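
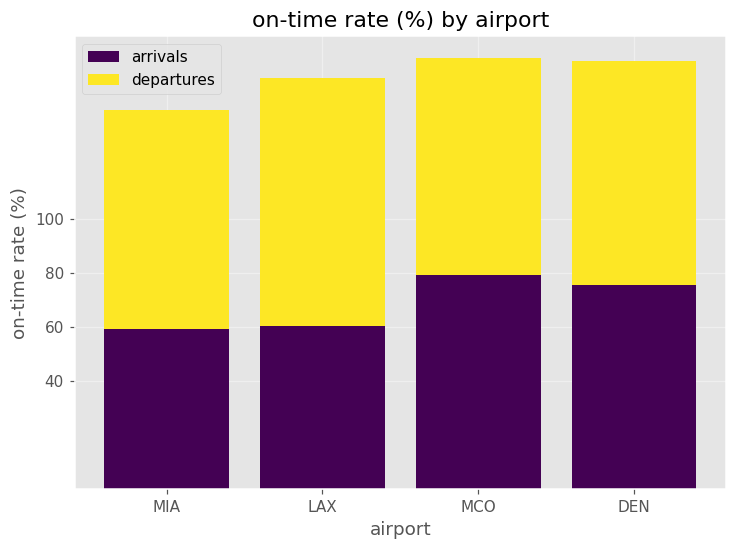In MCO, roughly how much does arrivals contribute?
arrivals top ≈ 80, bottom ≈ 0; segment ≈ 80.

≈ 80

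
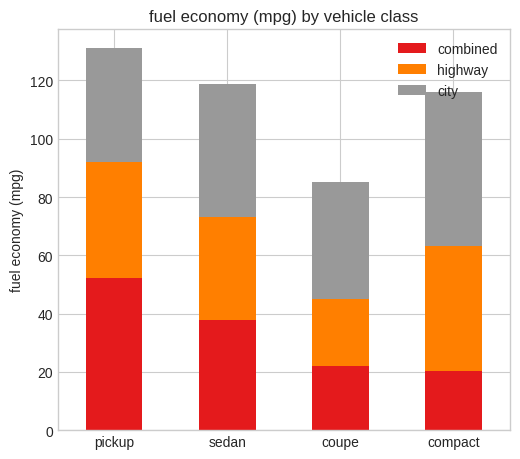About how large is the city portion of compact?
≈ 60

city top ≈ 120, bottom ≈ 60; segment ≈ 60.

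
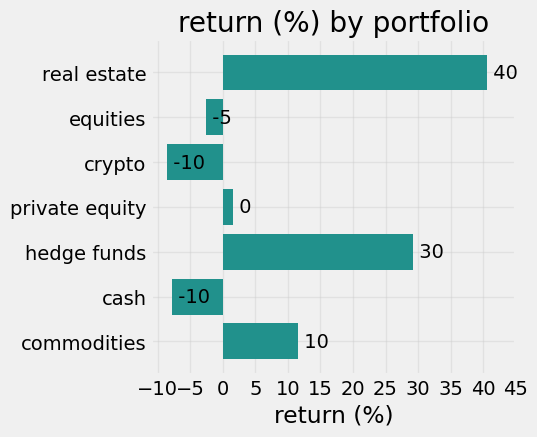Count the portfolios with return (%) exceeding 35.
Above 35: real estate.

1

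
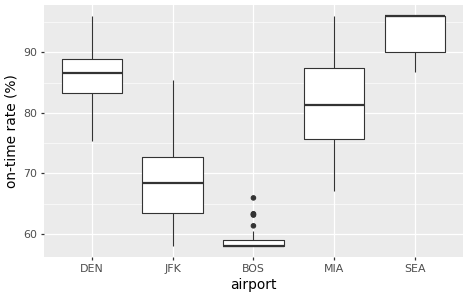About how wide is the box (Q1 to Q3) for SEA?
Q3 ≈ 95, Q1 ≈ 90; IQR ≈ 5.

≈ 5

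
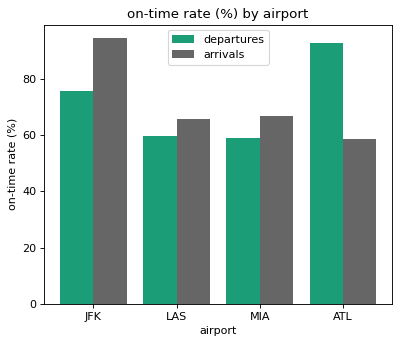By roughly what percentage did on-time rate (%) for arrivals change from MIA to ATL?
MIA ≈ 70, ATL ≈ 60; (60 − 70) / 70 ≈ -14.3%.

≈ -14.3%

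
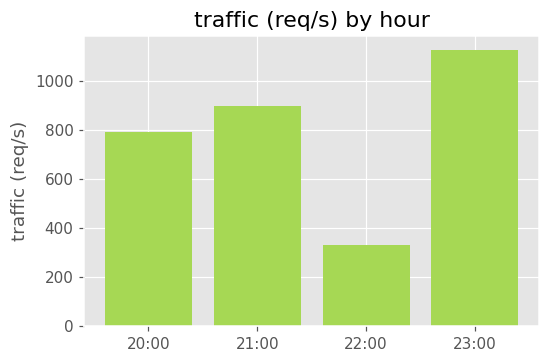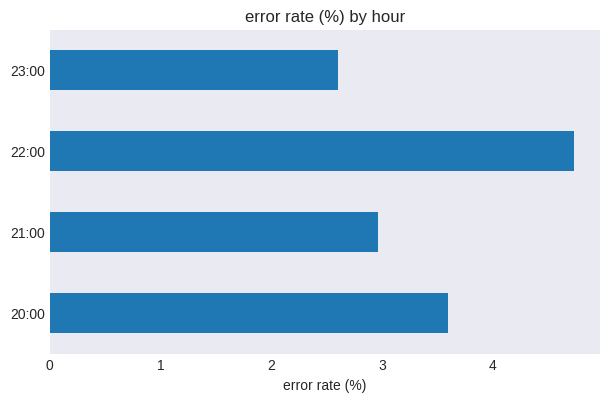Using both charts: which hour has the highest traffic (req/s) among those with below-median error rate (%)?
Chart 2 median error rate (%) ≈ 3.5; below-median hours: 21:00, 23:00. Among those, 23:00 has the highest traffic (req/s) (≈ 1200).

23:00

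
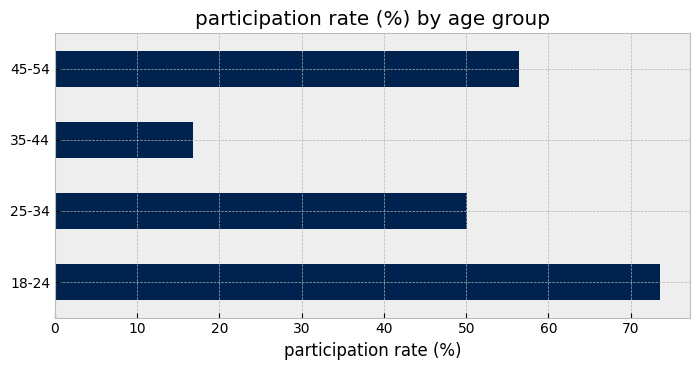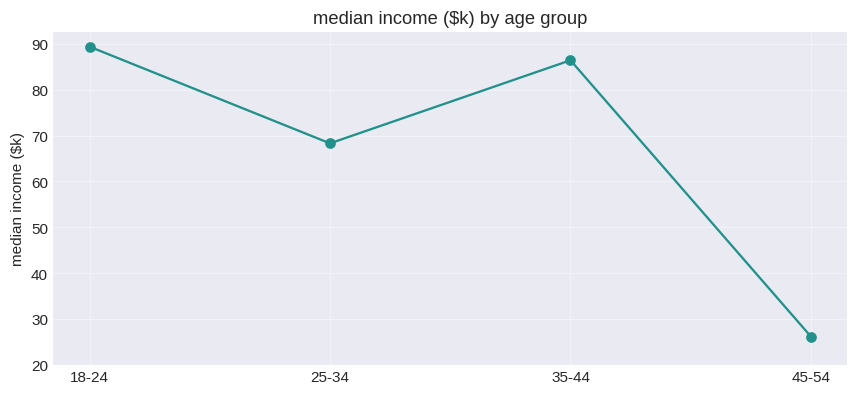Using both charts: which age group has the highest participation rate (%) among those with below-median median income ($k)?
45-54

Chart 2 median median income ($k) ≈ 80; below-median age groups: 25-34, 45-54. Among those, 45-54 has the highest participation rate (%) (≈ 60).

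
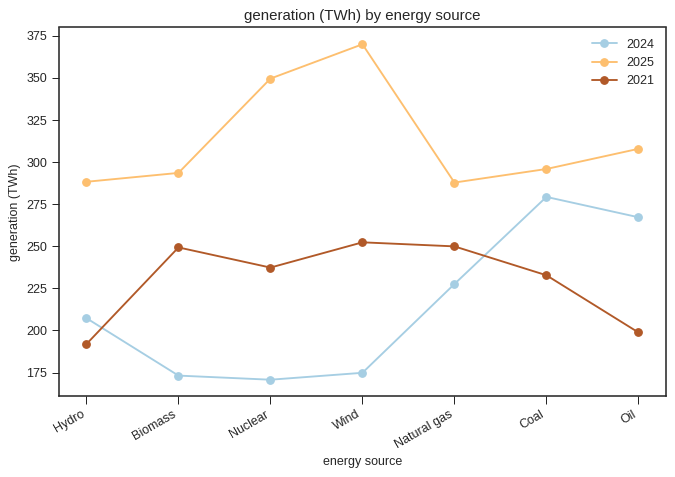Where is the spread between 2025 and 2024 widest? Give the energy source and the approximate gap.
Wind, ≈ 200 TWh

Wind: 2025 ≈ 380, 2024 ≈ 180 → gap ≈ 200. Next-largest (Nuclear) is only ≈ 160.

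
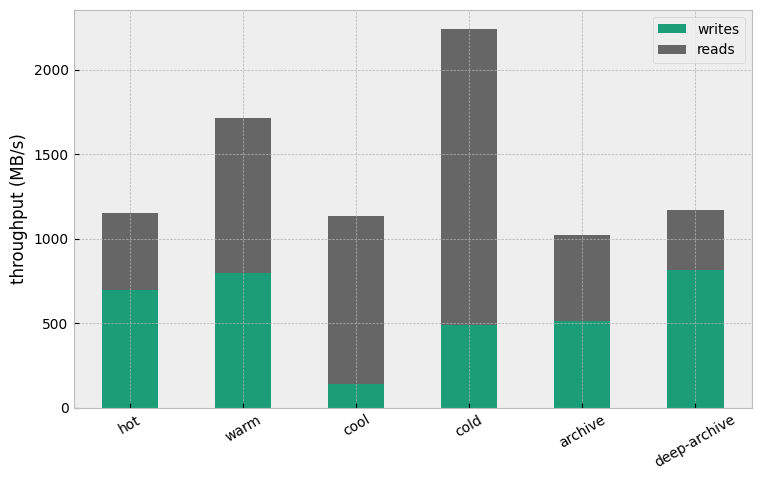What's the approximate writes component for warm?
≈ 800

writes top ≈ 800, bottom ≈ 0; segment ≈ 800.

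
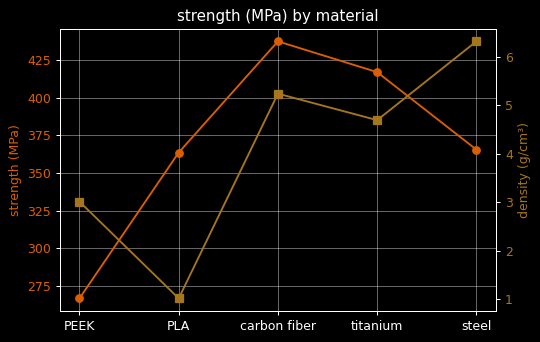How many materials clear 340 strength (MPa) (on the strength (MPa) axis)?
4

Above 340: PLA, carbon fiber, titanium, steel.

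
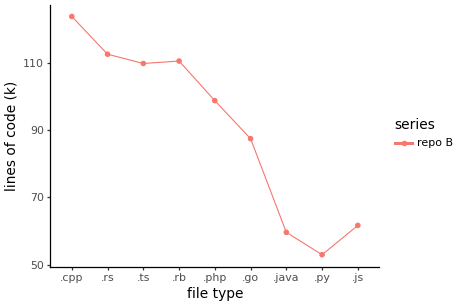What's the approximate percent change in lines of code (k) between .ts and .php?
.ts ≈ 110, .php ≈ 100; (100 − 110) / 110 ≈ -9.1%.

≈ -9.1%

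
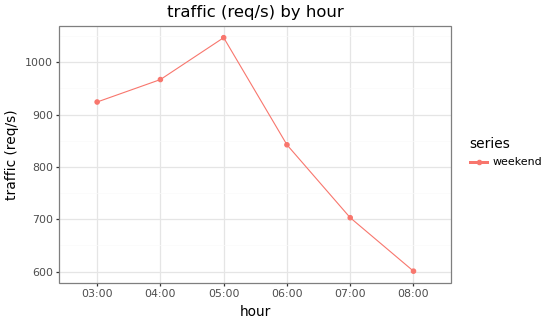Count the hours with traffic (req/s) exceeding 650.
Above 650: 03:00, 04:00, 05:00, 06:00, 07:00.

5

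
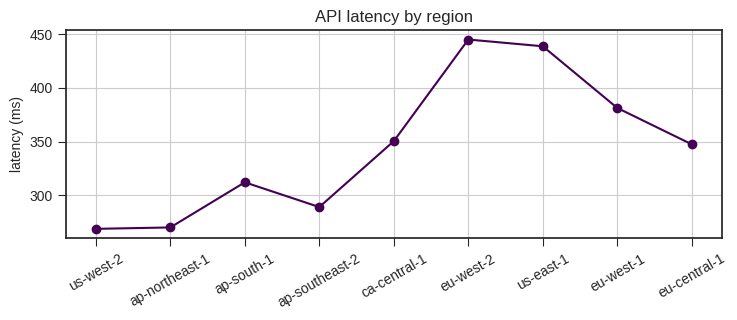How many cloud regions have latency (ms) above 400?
2

Above 400: eu-west-2, us-east-1.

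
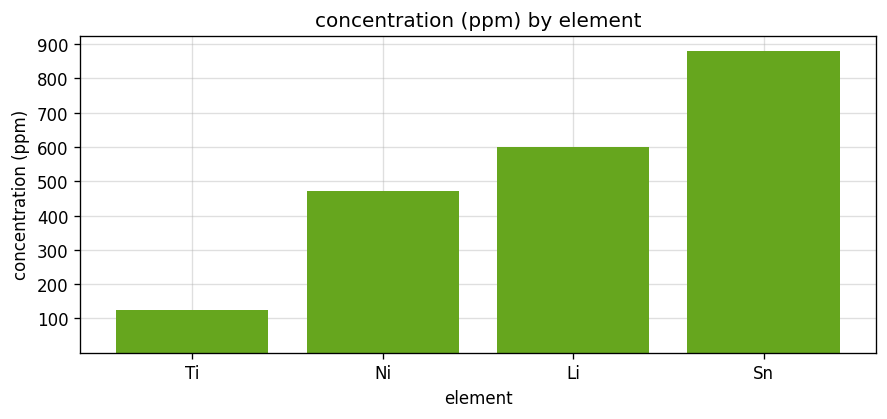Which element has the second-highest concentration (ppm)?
Li

Top 3: Sn ≈ 900, Li ≈ 600, Ni ≈ 500.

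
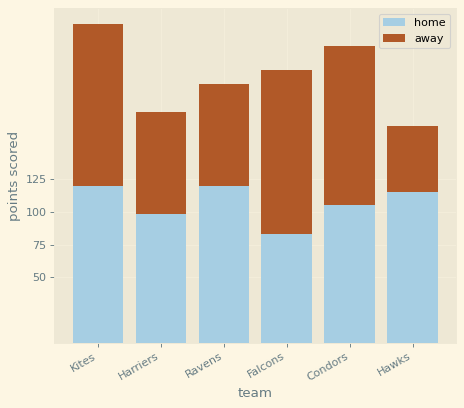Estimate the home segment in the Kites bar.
home top ≈ 125, bottom ≈ 0; segment ≈ 125.

≈ 125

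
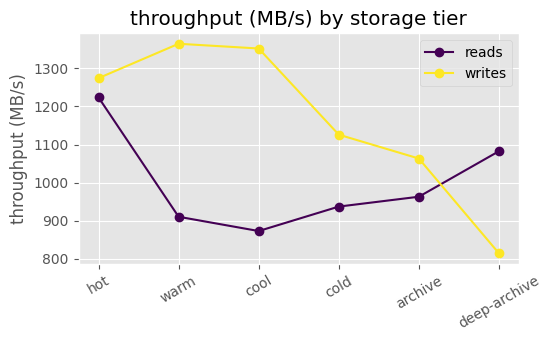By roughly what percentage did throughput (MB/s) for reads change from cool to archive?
≈ +11.8%

cool ≈ 850, archive ≈ 950; (950 − 850) / 850 ≈ +11.8%.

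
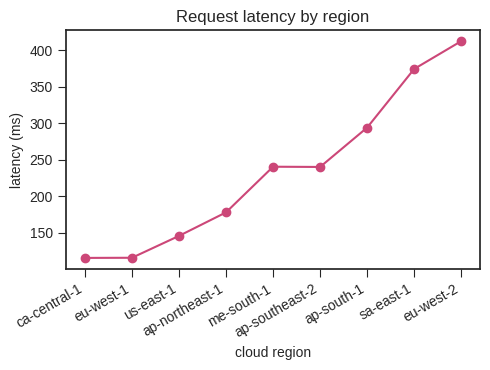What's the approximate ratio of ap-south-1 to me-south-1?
≈ 1.2×

ap-south-1 ≈ 300, me-south-1 ≈ 250; 300/250 ≈ 1.2.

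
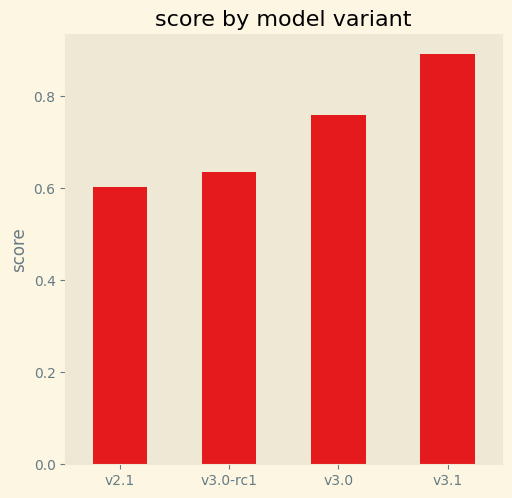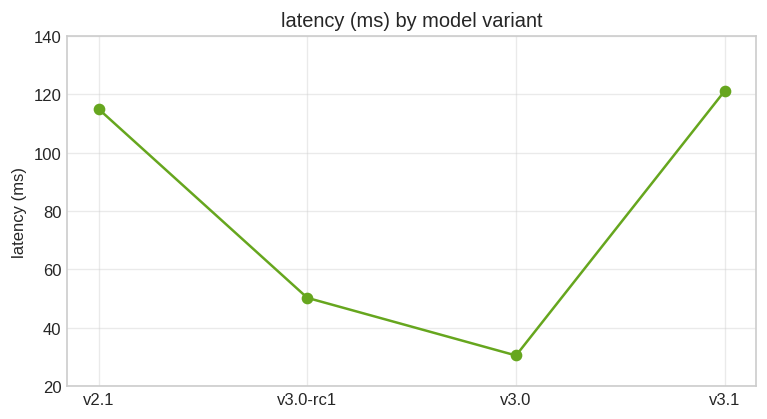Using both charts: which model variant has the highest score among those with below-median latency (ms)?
Chart 2 median latency (ms) ≈ 80; below-median model variants: v3.0-rc1, v3.0. Among those, v3.0 has the highest score (≈ 0.8).

v3.0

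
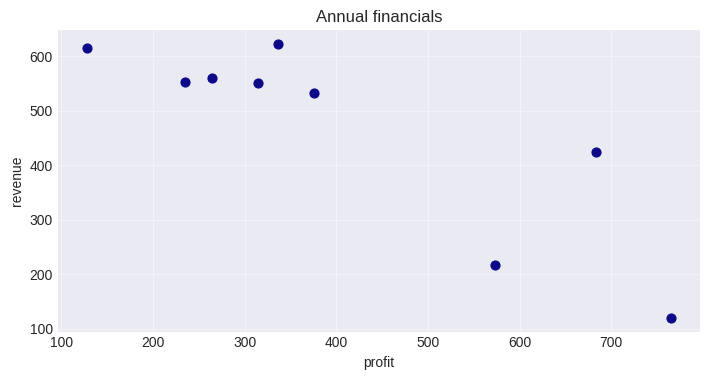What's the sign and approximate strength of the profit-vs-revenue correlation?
Points are negatively correlated; strong (|r| ≈ 0.9).

negative, strong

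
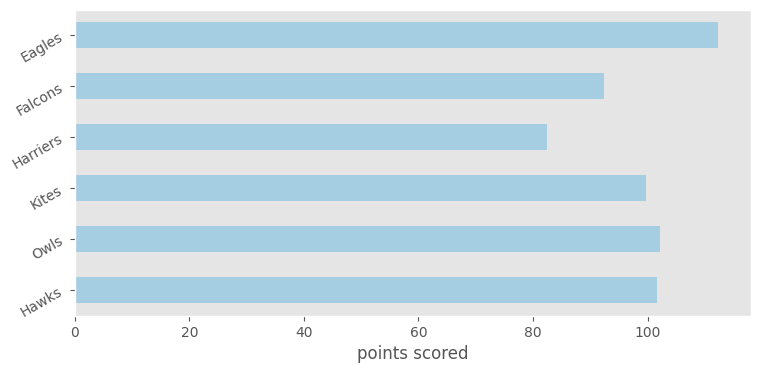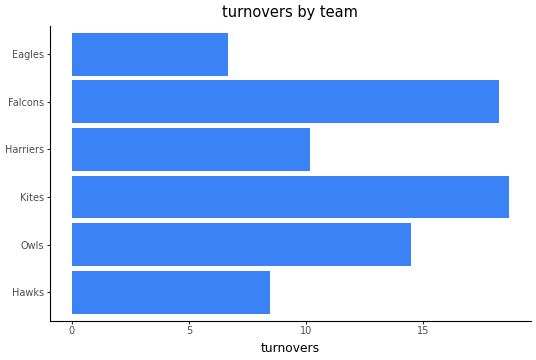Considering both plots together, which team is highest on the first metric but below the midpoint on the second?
Eagles

Chart 2 median turnovers ≈ 12; below-median teams: Hawks, Harriers, Eagles. Among those, Eagles has the highest points scored (≈ 120).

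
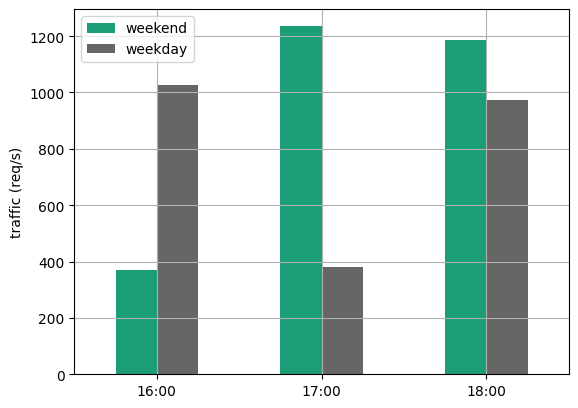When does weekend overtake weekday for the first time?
16:00: weekend ≈ 400 vs weekday ≈ 1000 (not yet); 17:00: weekend ≈ 1200 vs weekday ≈ 400 (first crossover).

17:00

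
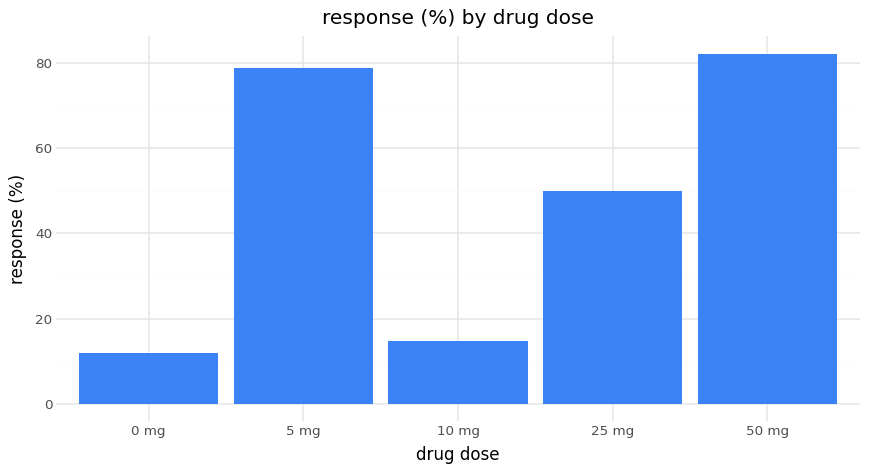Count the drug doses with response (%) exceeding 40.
3

Above 40: 5 mg, 25 mg, 50 mg.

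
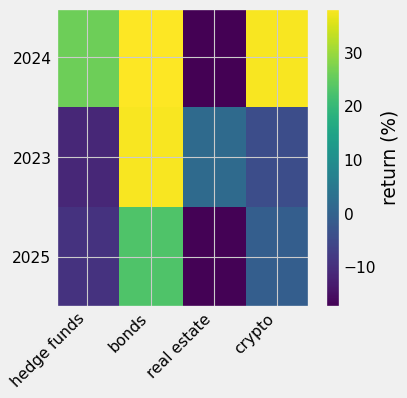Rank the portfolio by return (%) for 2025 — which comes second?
crypto

Top 3 for 2025: bonds ≈ 25, crypto ≈ 0, hedge funds ≈ -10.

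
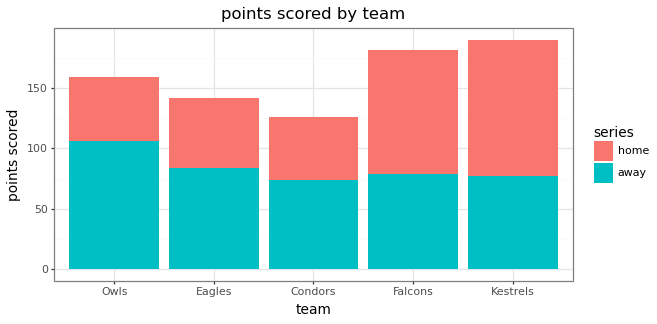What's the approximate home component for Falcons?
≈ 100

home top ≈ 180, bottom ≈ 80; segment ≈ 100.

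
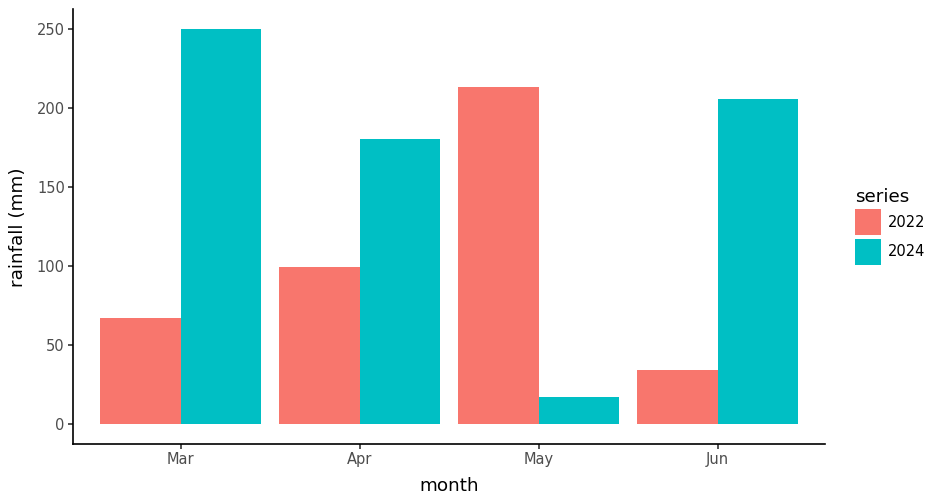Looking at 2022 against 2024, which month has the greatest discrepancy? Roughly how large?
May, ≈ 200 mm

May: 2022 ≈ 225, 2024 ≈ 25 → gap ≈ 200. Next-largest (Mar) is only ≈ 175.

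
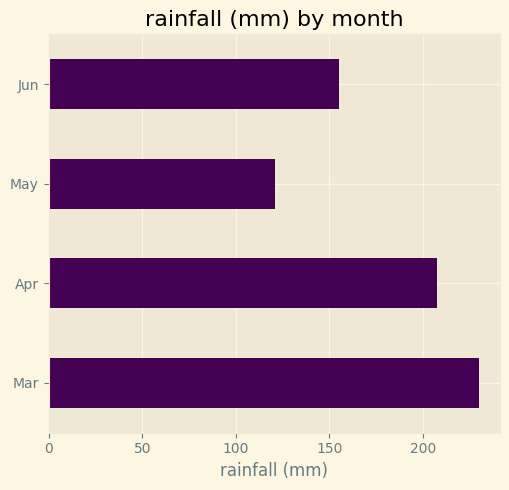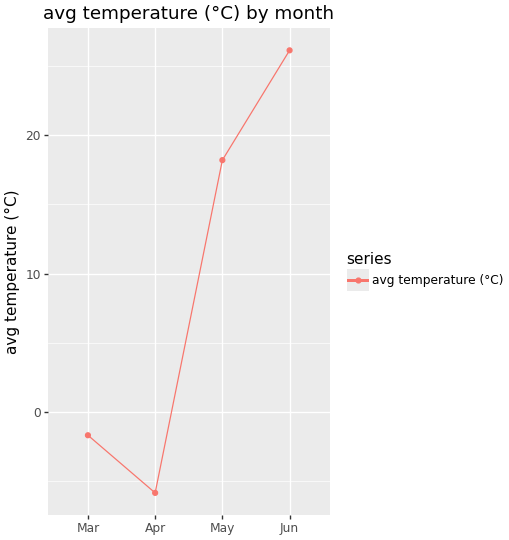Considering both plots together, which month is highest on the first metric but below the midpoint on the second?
Mar

Chart 2 median avg temperature (°C) ≈ 10; below-median months: Mar, Apr. Among those, Mar has the highest rainfall (mm) (≈ 225).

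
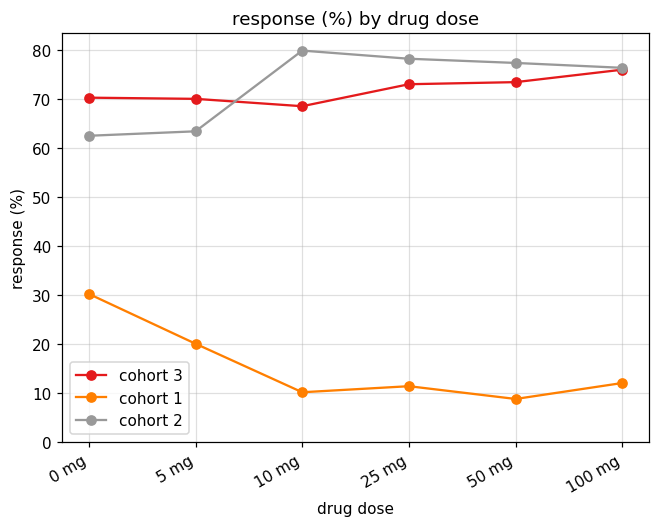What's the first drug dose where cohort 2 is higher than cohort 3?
5 mg: cohort 2 ≈ 60 vs cohort 3 ≈ 70 (not yet); 10 mg: cohort 2 ≈ 80 vs cohort 3 ≈ 70 (first crossover).

10 mg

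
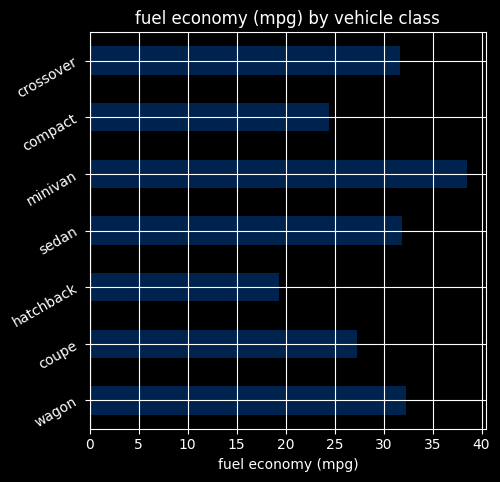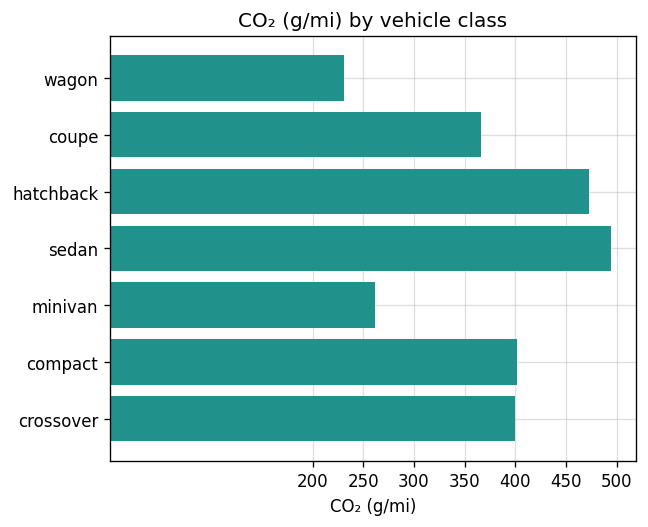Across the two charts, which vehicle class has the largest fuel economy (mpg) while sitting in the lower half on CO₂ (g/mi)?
Chart 2 median CO₂ (g/mi) ≈ 400; below-median vehicle classes: wagon, coupe, minivan. Among those, minivan has the highest fuel economy (mpg) (≈ 40).

minivan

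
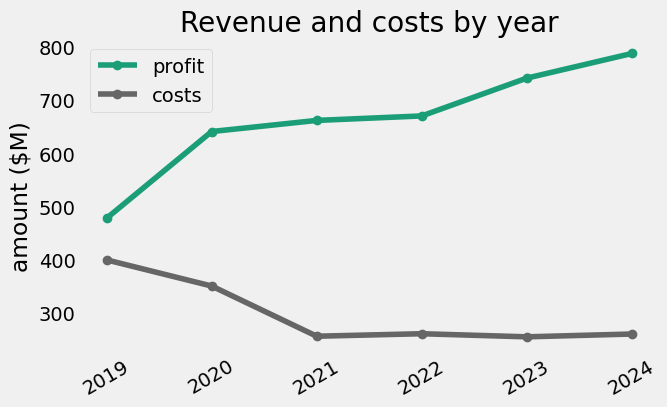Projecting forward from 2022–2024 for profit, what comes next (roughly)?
Last three: 650, 750, 800 → slope ≈ 75/step → next ≈ 875.

≈ 875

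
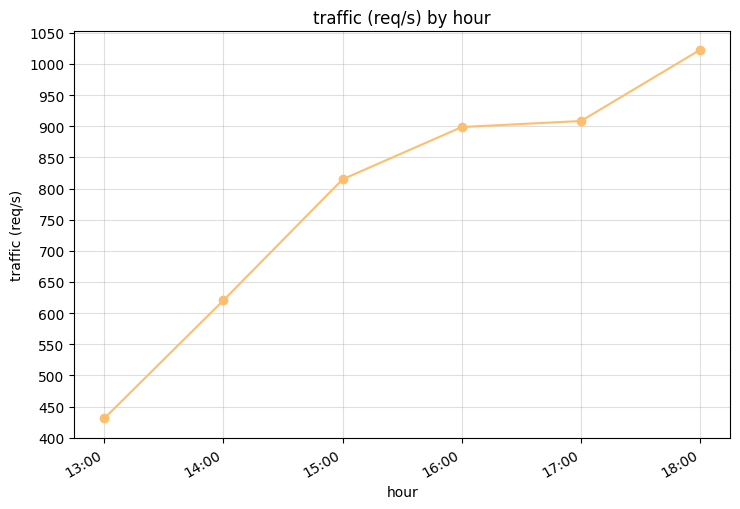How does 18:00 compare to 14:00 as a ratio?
≈ 1.67×

18:00 ≈ 1000, 14:00 ≈ 600; 1000/600 ≈ 1.67.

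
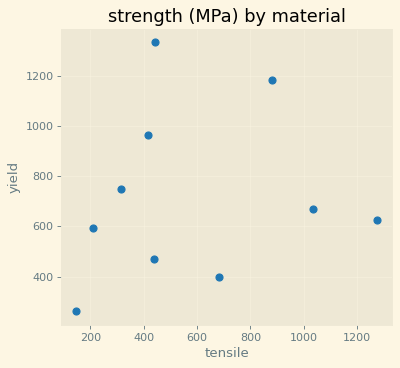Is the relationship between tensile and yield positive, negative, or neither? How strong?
no clear correlation

Points are roughly uncorrelated; weak (|r| ≈ 0.1).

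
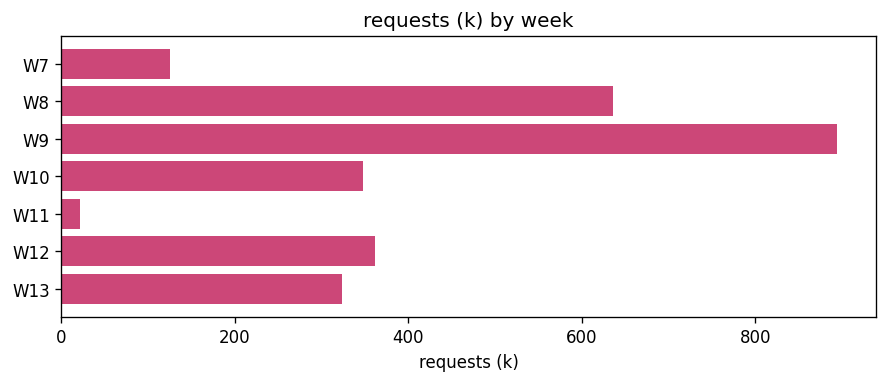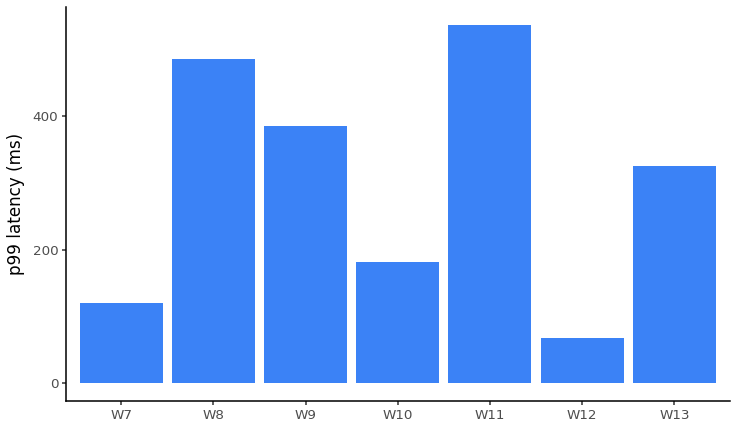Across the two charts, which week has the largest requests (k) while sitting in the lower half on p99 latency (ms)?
W12

Chart 2 median p99 latency (ms) ≈ 350; below-median weeks: W7, W10, W12. Among those, W12 has the highest requests (k) (≈ 400).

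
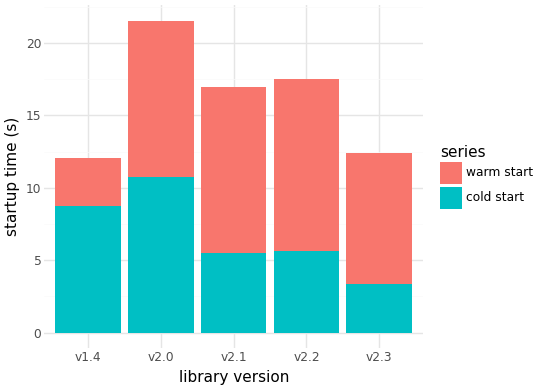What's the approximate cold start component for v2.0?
cold start top ≈ 10, bottom ≈ 0; segment ≈ 10.

≈ 10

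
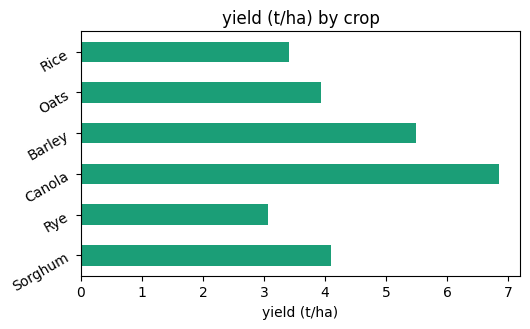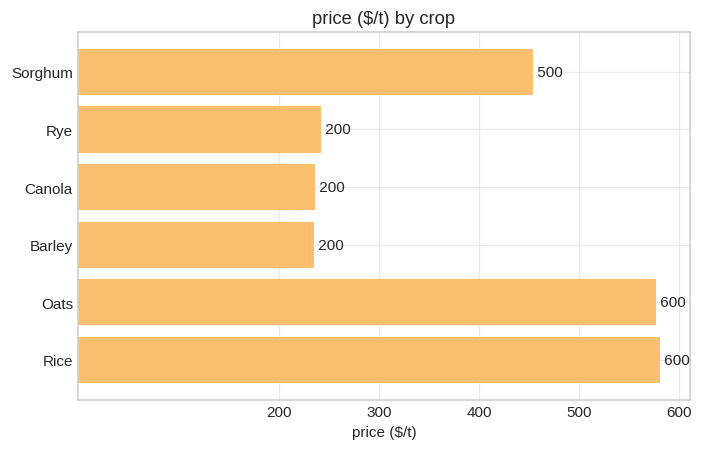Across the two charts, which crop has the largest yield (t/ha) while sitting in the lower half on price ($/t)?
Chart 2 median price ($/t) ≈ 300; below-median crops: Rye, Canola, Barley. Among those, Canola has the highest yield (t/ha) (≈ 7).

Canola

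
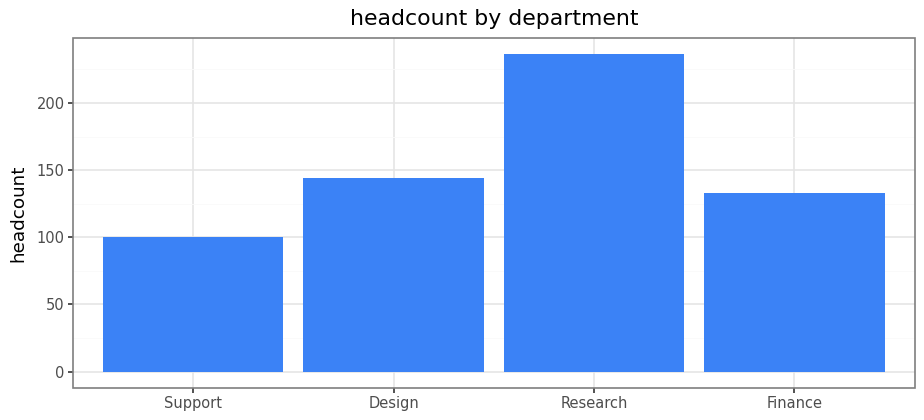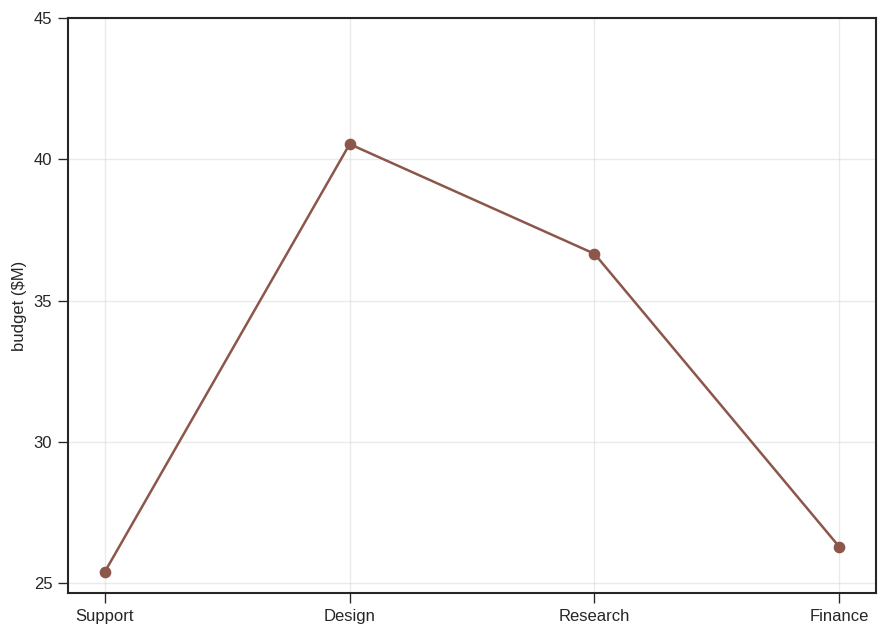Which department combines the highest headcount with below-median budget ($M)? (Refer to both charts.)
Chart 2 median budget ($M) ≈ 30; below-median departments: Support, Finance. Among those, Finance has the highest headcount (≈ 125).

Finance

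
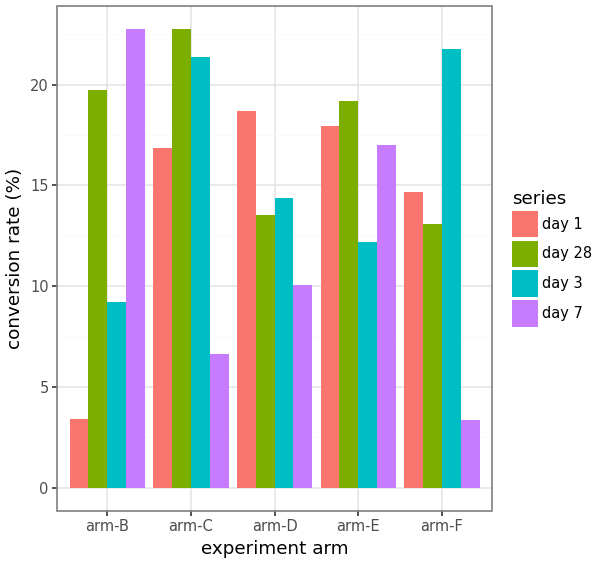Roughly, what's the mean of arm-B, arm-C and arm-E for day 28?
≈ 21

(20 + 22 + 20) / 3 ≈ 21.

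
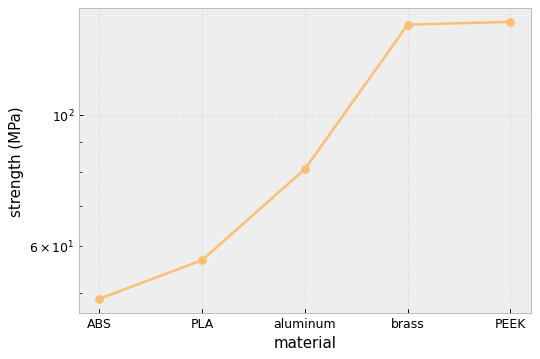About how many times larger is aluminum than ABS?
aluminum ≈ 80, ABS ≈ 50; 80/50 ≈ 1.6.

≈ 1.6×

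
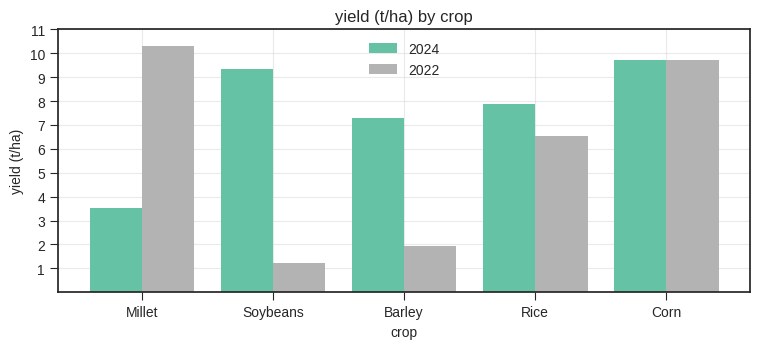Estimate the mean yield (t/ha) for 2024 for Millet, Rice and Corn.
≈ 7

(4 + 8 + 10) / 3 ≈ 7.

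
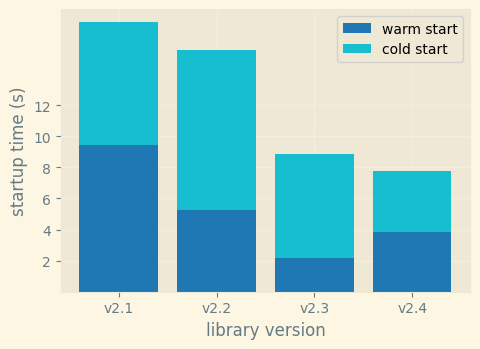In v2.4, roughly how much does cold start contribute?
cold start top ≈ 8, bottom ≈ 4; segment ≈ 4.

≈ 4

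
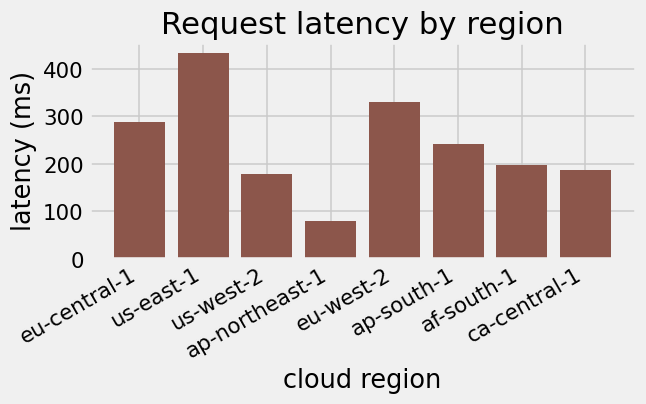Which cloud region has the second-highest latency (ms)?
eu-west-2

Top 3: us-east-1 ≈ 450, eu-west-2 ≈ 350, eu-central-1 ≈ 300.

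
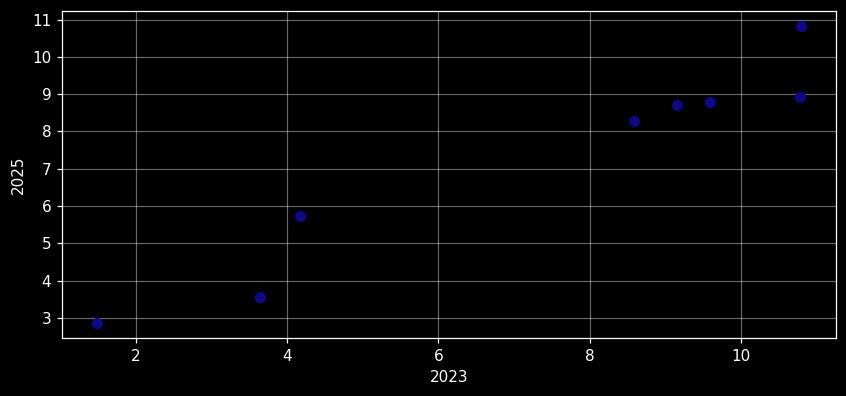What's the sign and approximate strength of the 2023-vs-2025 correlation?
Points are positively correlated; strong (|r| ≈ 1.0).

positive, strong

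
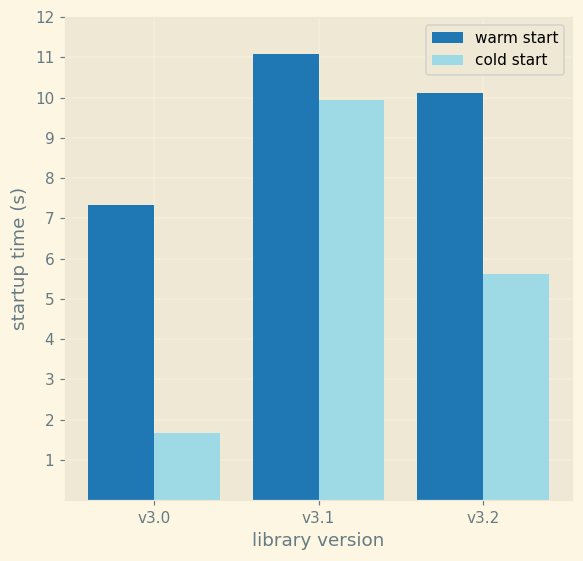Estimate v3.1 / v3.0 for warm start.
≈ 1.57×

v3.1 ≈ 11, v3.0 ≈ 7; 11/7 ≈ 1.57.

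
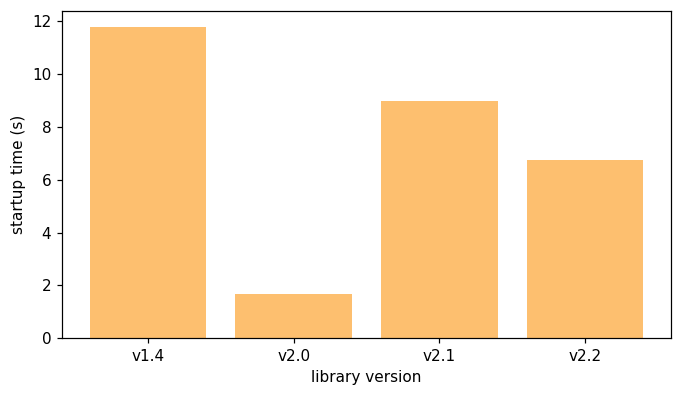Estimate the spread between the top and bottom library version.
≈ 10

Max v1.4 ≈ 12, min v2.0 ≈ 2; range ≈ 10.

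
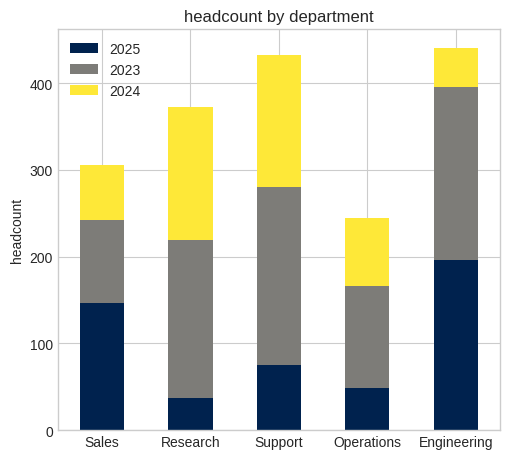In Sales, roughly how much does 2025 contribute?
≈ 150

2025 top ≈ 150, bottom ≈ 0; segment ≈ 150.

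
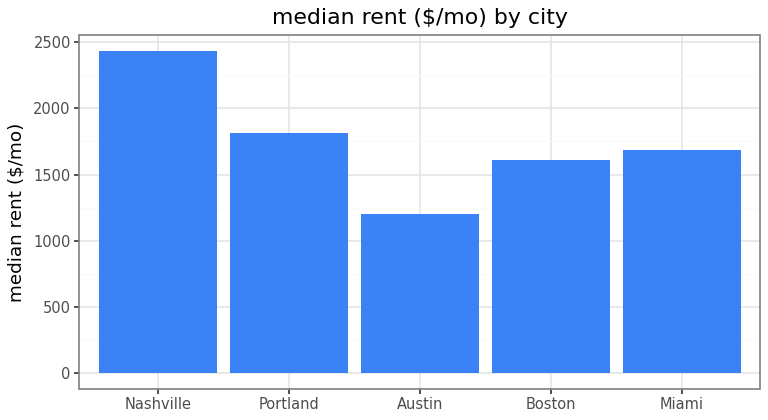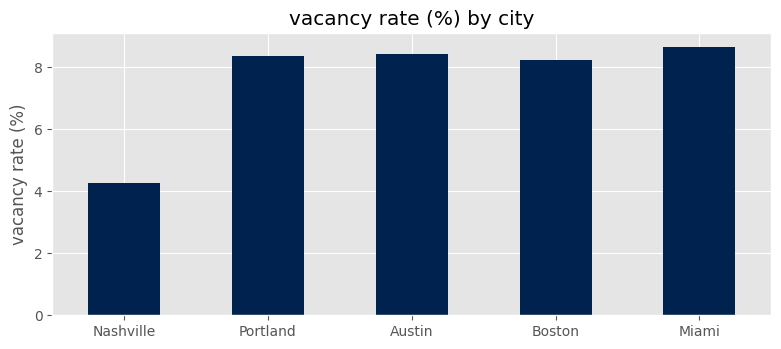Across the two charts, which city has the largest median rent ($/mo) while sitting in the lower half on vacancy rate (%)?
Chart 2 median vacancy rate (%) ≈ 8; below-median cities: Nashville, Boston. Among those, Nashville has the highest median rent ($/mo) (≈ 2500).

Nashville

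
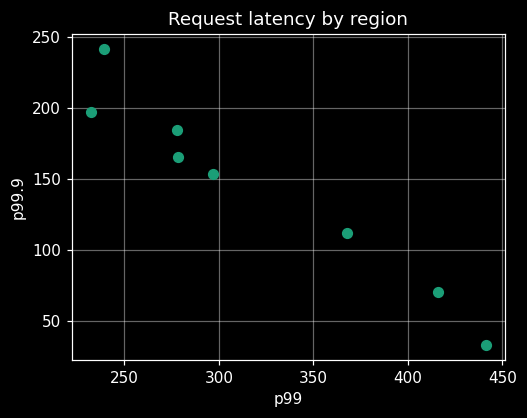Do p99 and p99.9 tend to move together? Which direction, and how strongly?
Points are negatively correlated; strong (|r| ≈ 1.0).

negative, strong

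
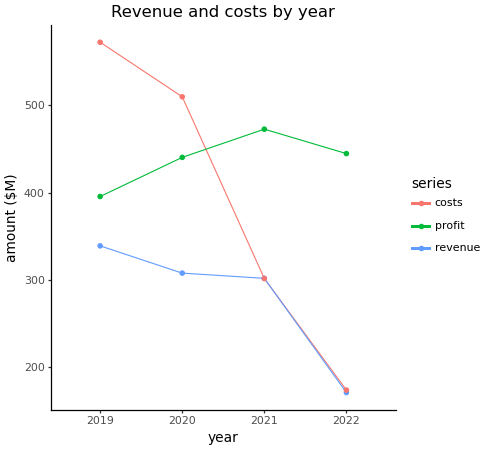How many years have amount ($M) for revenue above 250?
Above 250: 2019, 2020, 2021.

3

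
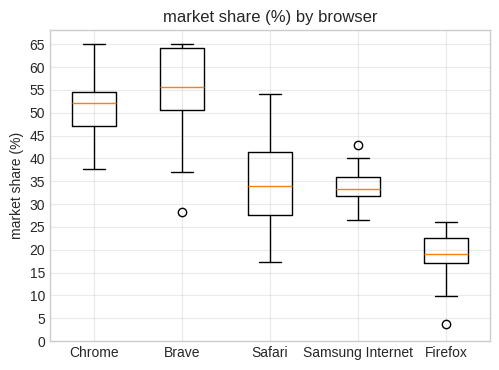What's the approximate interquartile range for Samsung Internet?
≈ 5

Q3 ≈ 35, Q1 ≈ 30; IQR ≈ 5.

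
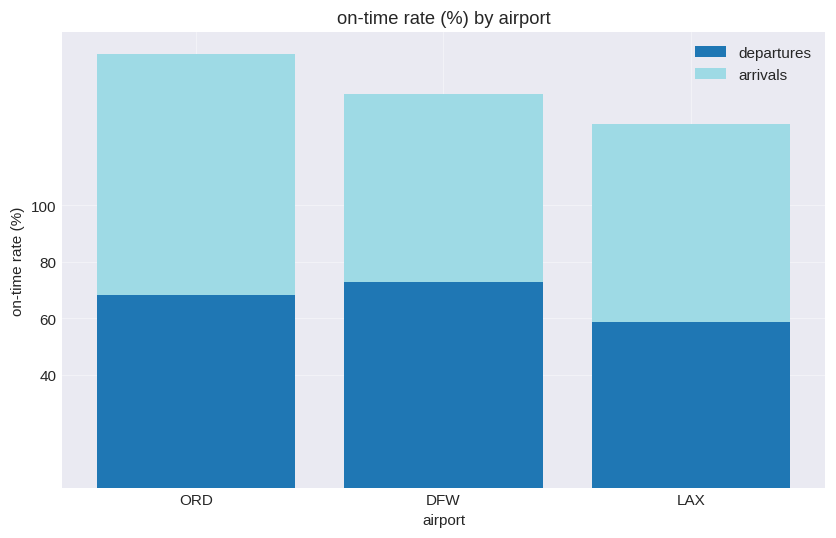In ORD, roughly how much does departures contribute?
≈ 60

departures top ≈ 60, bottom ≈ 0; segment ≈ 60.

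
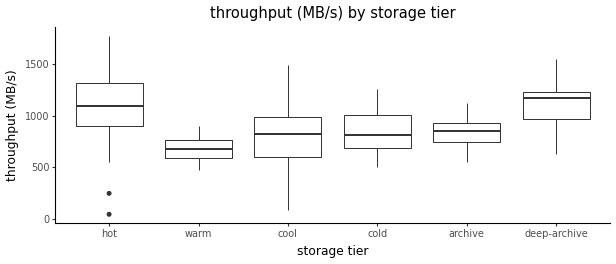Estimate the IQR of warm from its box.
Q3 ≈ 750, Q1 ≈ 600; IQR ≈ 150.

≈ 150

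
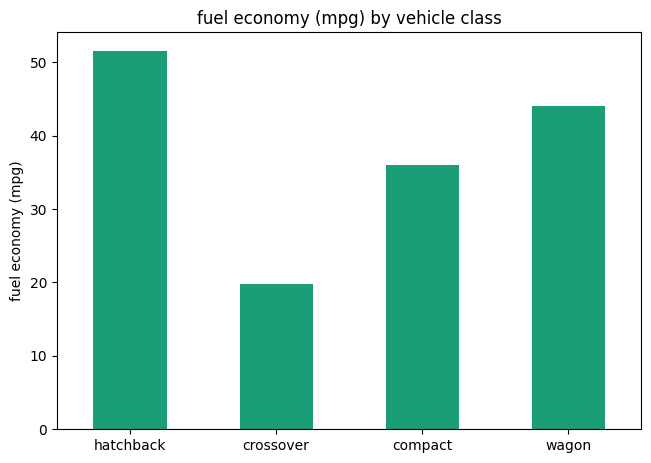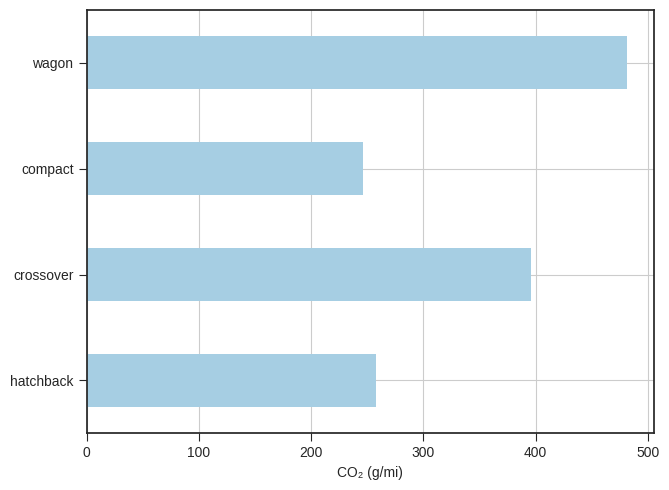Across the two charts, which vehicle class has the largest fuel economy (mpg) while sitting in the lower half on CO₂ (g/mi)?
hatchback

Chart 2 median CO₂ (g/mi) ≈ 350; below-median vehicle classes: hatchback, compact. Among those, hatchback has the highest fuel economy (mpg) (≈ 50).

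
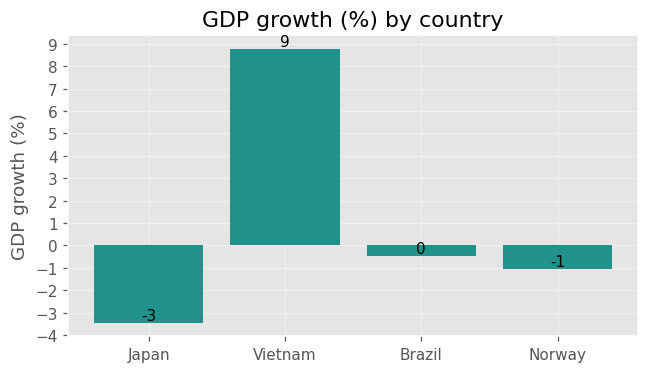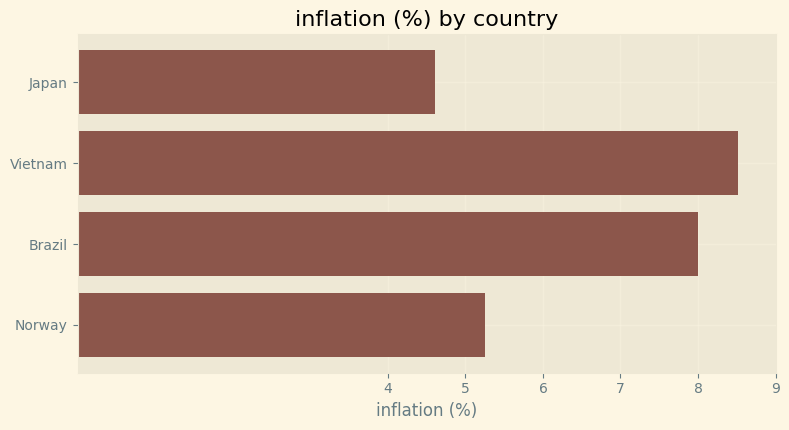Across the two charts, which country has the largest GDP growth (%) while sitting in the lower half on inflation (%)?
Norway

Chart 2 median inflation (%) ≈ 7; below-median countries: Japan, Norway. Among those, Norway has the highest GDP growth (%) (≈ -1).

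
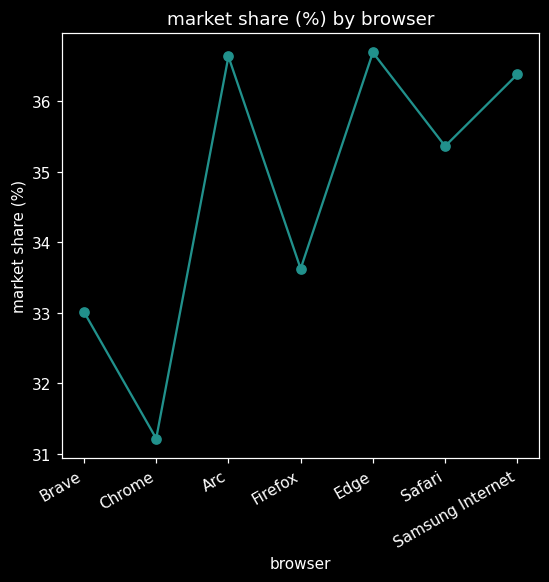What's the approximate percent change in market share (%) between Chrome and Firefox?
≈ +8.1%

Chrome ≈ 31.0, Firefox ≈ 33.5; (33.5 − 31.0) / 31.0 ≈ +8.1%.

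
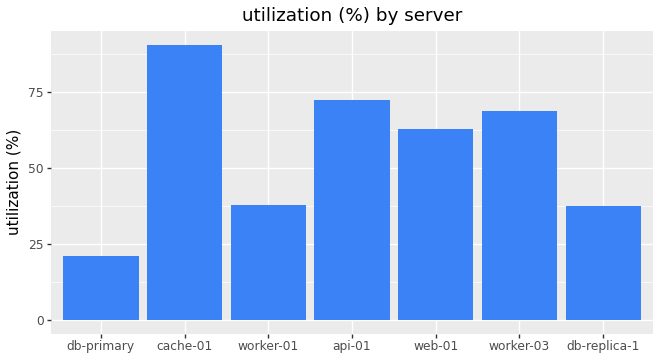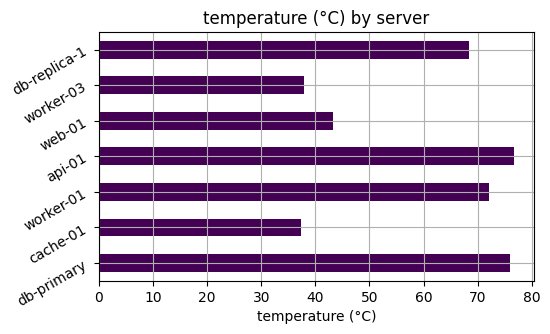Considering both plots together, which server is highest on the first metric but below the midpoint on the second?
Chart 2 median temperature (°C) ≈ 70; below-median servers: cache-01, web-01, worker-03. Among those, cache-01 has the highest utilization (%) (≈ 90).

cache-01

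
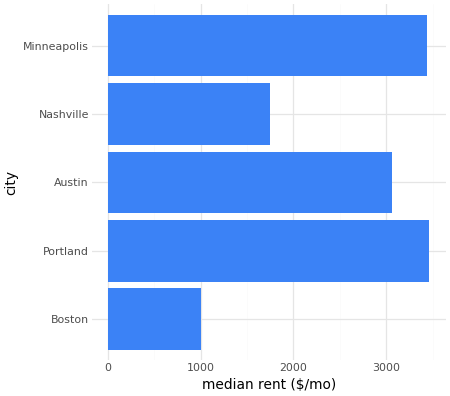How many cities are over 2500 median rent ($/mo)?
3

Above 2500: Portland, Austin, Minneapolis.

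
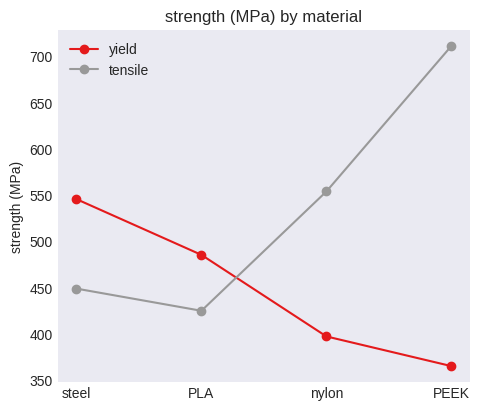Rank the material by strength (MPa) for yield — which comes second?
Top 3 for yield: steel ≈ 550, PLA ≈ 500, nylon ≈ 400.

PLA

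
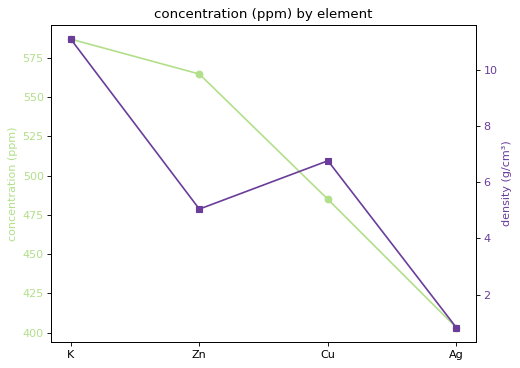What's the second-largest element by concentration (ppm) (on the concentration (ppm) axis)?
Zn

Top 3 (on the concentration (ppm) axis): K ≈ 580, Zn ≈ 560, Cu ≈ 480.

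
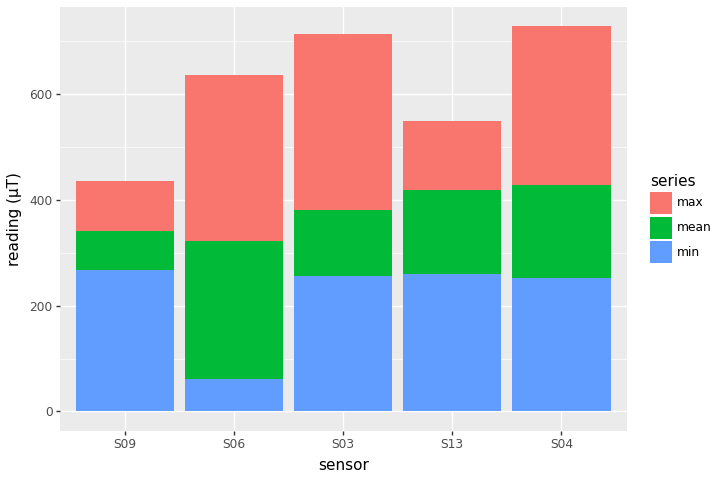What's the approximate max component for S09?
max top ≈ 400, bottom ≈ 300; segment ≈ 100.

≈ 100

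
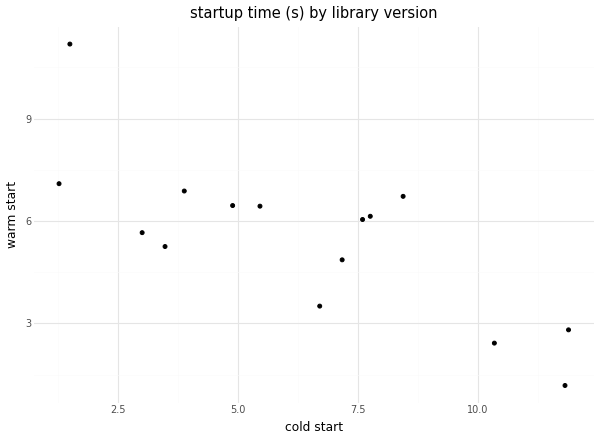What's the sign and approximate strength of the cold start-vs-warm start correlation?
negative, strong

Points are negatively correlated; strong (|r| ≈ 0.8).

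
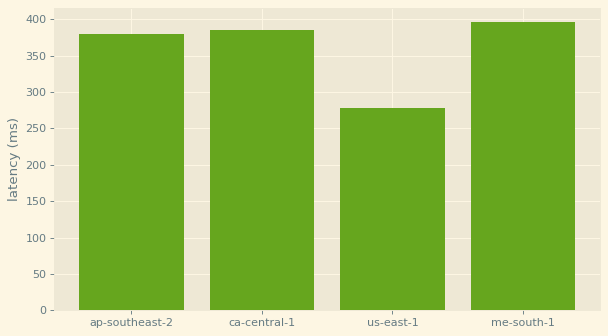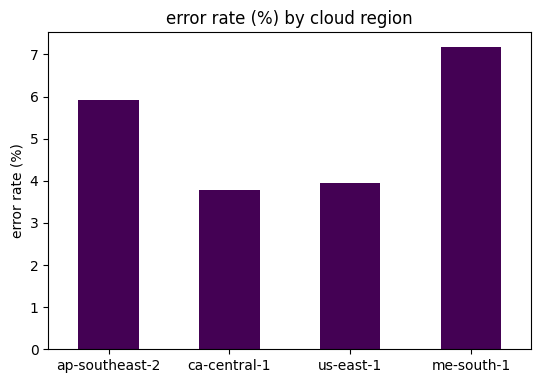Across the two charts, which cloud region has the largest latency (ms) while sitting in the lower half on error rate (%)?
Chart 2 median error rate (%) ≈ 5; below-median cloud regions: ca-central-1, us-east-1. Among those, ca-central-1 has the highest latency (ms) (≈ 400).

ca-central-1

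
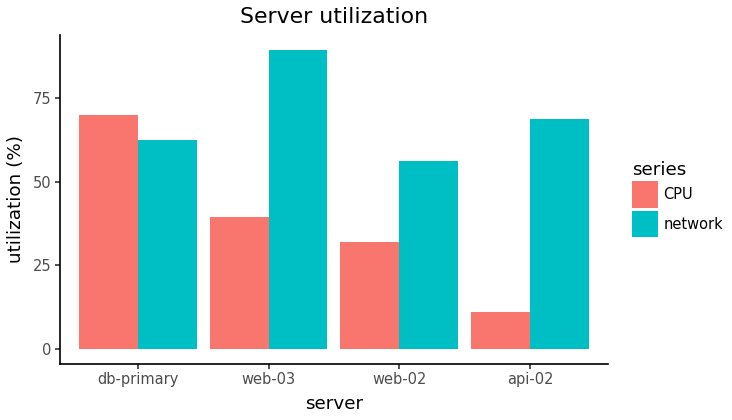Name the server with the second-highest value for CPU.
web-03

Top 3 for CPU: db-primary ≈ 70, web-03 ≈ 40, web-02 ≈ 30.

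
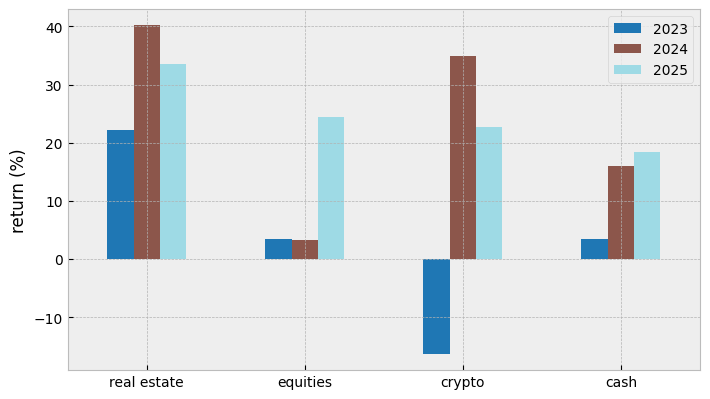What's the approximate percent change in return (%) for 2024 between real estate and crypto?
real estate ≈ 40, crypto ≈ 35; (35 − 40) / 40 ≈ -12.5%.

≈ -12.5%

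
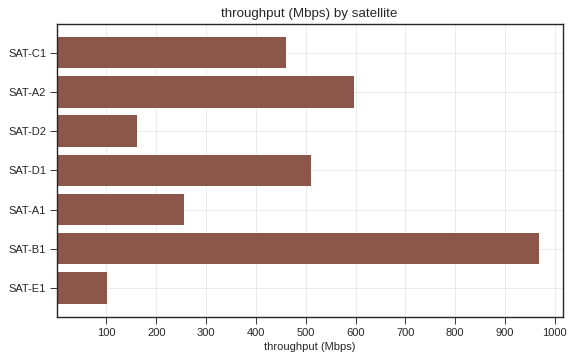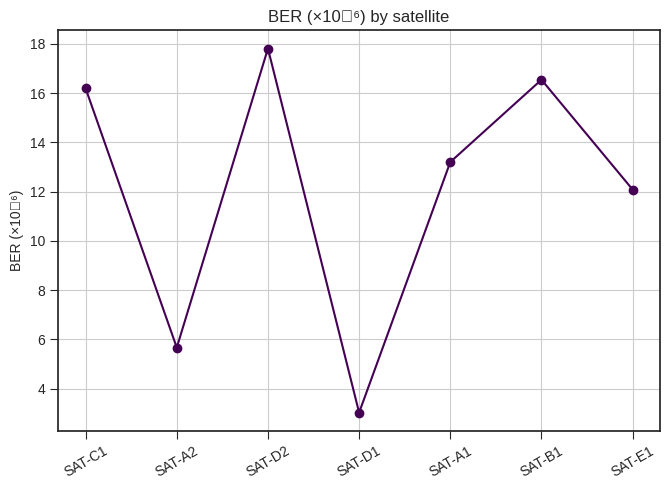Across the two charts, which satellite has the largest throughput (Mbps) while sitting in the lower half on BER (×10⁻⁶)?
SAT-A2

Chart 2 median BER (×10⁻⁶) ≈ 14; below-median satellites: SAT-A2, SAT-D1, SAT-E1. Among those, SAT-A2 has the highest throughput (Mbps) (≈ 600).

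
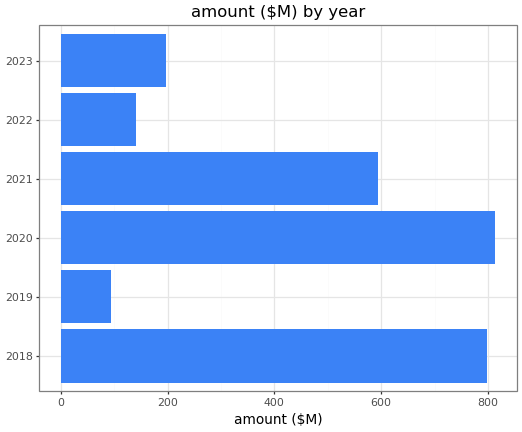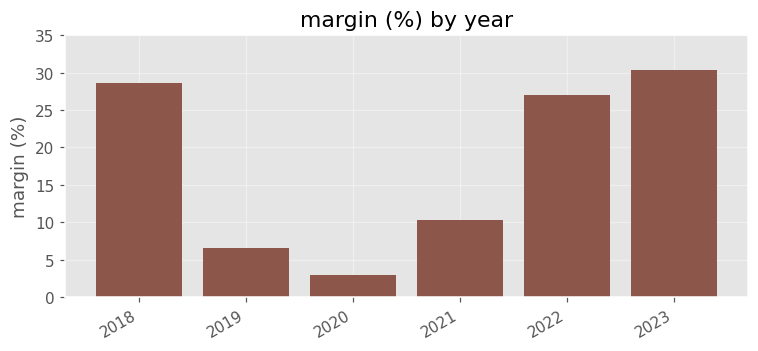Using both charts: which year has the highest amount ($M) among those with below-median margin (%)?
Chart 2 median margin (%) ≈ 20; below-median years: 2019, 2020, 2021. Among those, 2020 has the highest amount ($M) (≈ 800).

2020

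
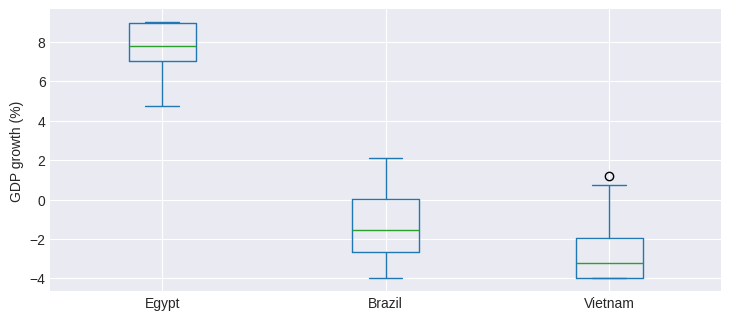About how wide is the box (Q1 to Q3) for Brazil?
Q3 ≈ 0, Q1 ≈ -3; IQR ≈ 3.

≈ 3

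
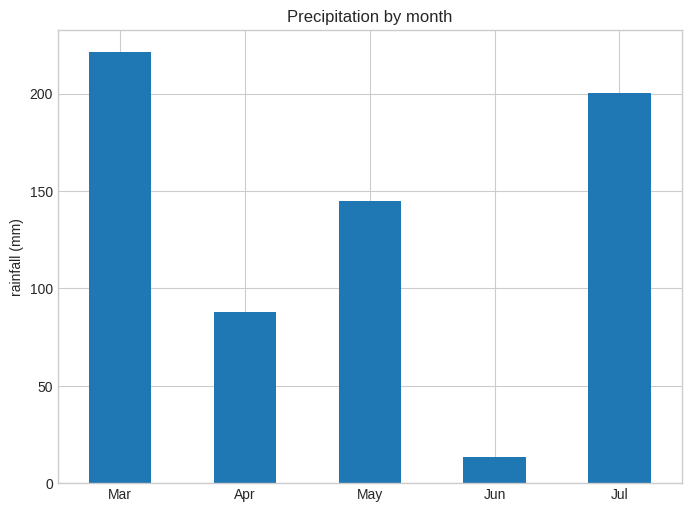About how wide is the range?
≈ 200

Max Mar ≈ 220, min Jun ≈ 20; range ≈ 200.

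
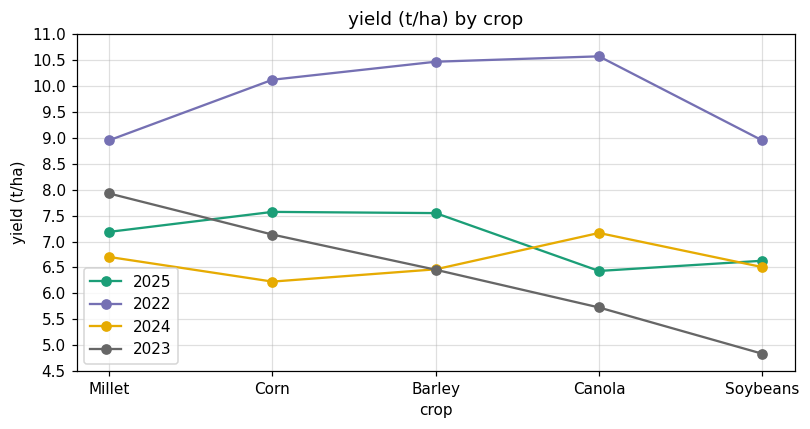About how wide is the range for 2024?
Max Canola ≈ 7.0, min Corn ≈ 6.0; range ≈ 1.0.

≈ 1.0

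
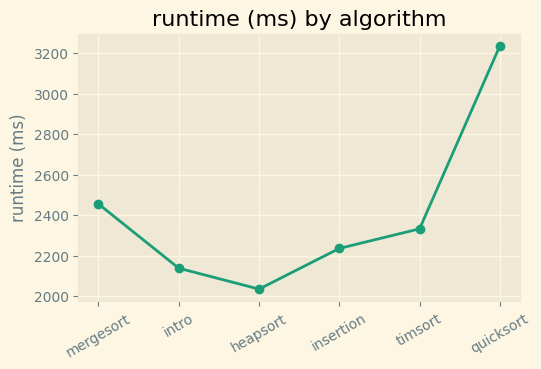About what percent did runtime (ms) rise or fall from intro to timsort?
intro ≈ 2200, timsort ≈ 2400; (2400 − 2200) / 2200 ≈ +9.1%.

≈ +9.1%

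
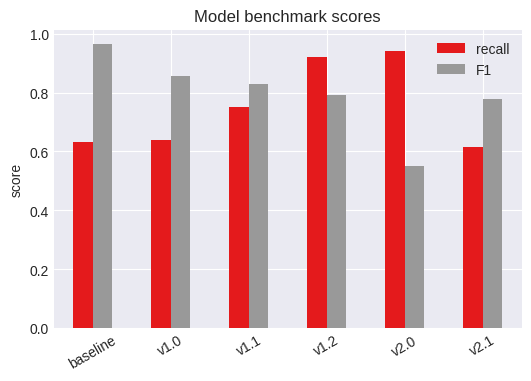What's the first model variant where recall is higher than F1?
v1.1: recall ≈ 0.8 vs F1 ≈ 0.8 (not yet); v1.2: recall ≈ 0.9 vs F1 ≈ 0.8 (first crossover).

v1.2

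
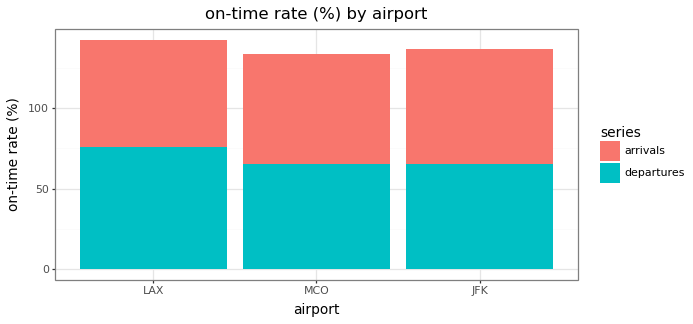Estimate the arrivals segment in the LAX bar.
≈ 60

arrivals top ≈ 140, bottom ≈ 80; segment ≈ 60.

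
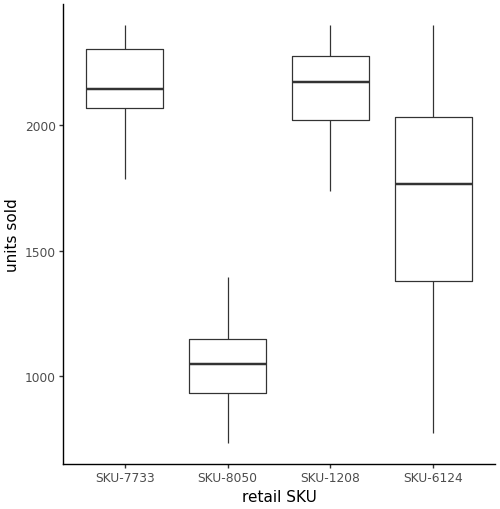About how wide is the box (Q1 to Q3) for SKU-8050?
≈ 200

Q3 ≈ 1100, Q1 ≈ 900; IQR ≈ 200.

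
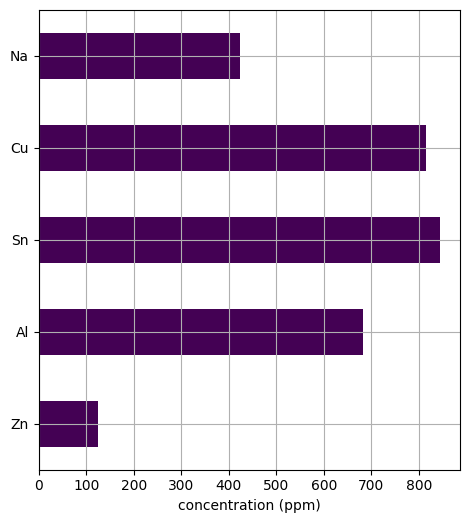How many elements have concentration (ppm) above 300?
4

Above 300: Al, Sn, Cu, Na.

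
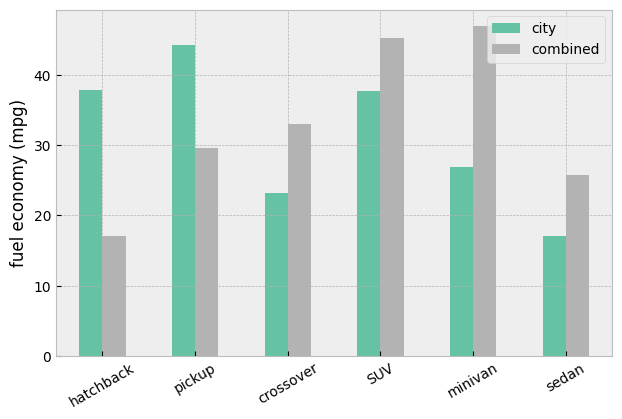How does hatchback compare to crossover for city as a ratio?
≈ 1.6×

hatchback ≈ 40, crossover ≈ 25; 40/25 ≈ 1.6.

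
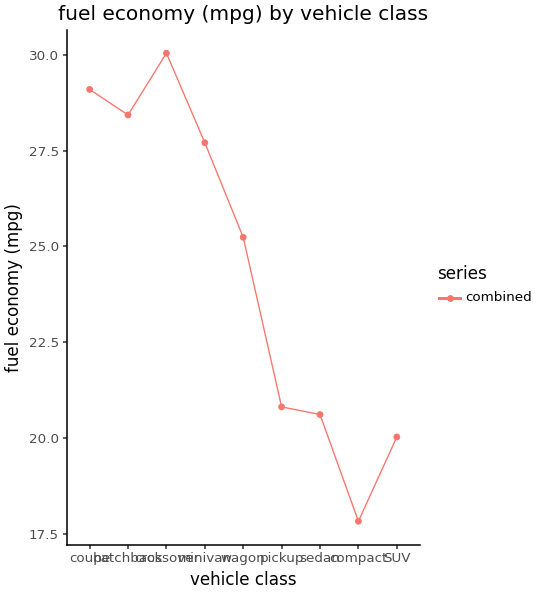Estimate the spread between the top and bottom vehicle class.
Max crossover ≈ 30, min compact ≈ 18; range ≈ 12.

≈ 12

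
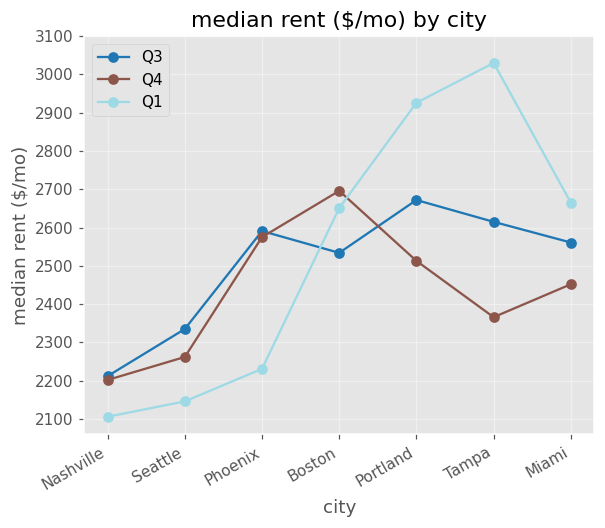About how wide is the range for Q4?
≈ 500

Max Boston ≈ 2700, min Nashville ≈ 2200; range ≈ 500.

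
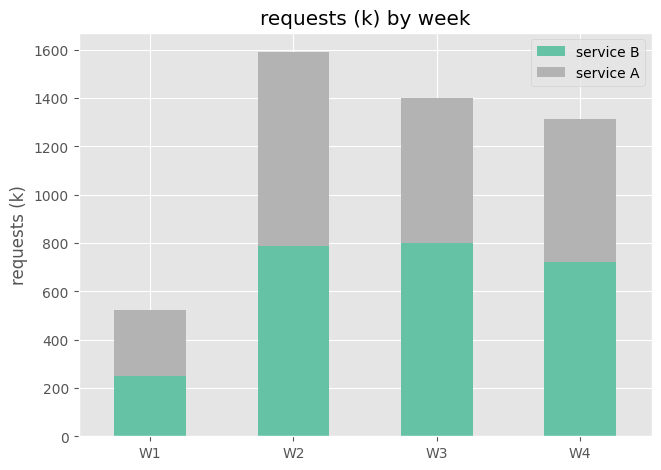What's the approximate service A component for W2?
≈ 800

service A top ≈ 1600, bottom ≈ 800; segment ≈ 800.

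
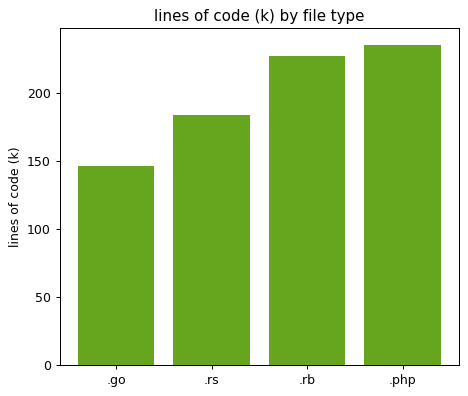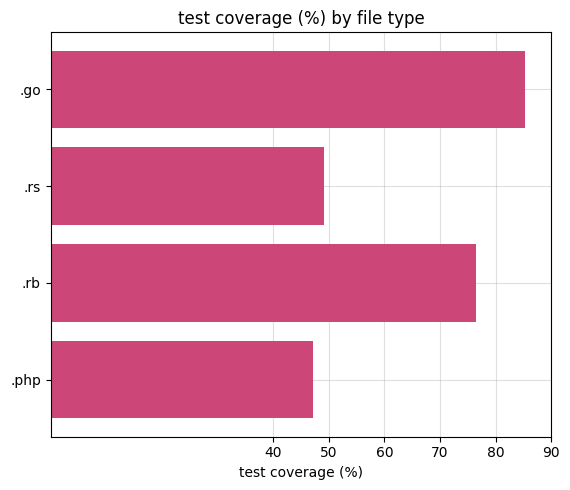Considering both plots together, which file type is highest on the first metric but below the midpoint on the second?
Chart 2 median test coverage (%) ≈ 60; below-median file types: .rs, .php. Among those, .php has the highest lines of code (k) (≈ 225).

.php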